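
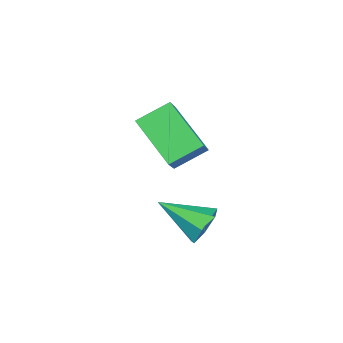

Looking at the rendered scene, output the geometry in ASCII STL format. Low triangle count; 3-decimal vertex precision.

solid 
facet normal -0.608 -0.606 0.514
outer loop
vertex -0.66 -3.667 2.536
vertex -1.579 -3.593 1.536
vertex -0.076 -4.778 1.917
endloop
endfacet
facet normal 0.675 -0.055 0.735
outer loop
vertex 1.219 -3.487 0.824
vertex -0.66 -3.667 2.536
vertex -0.076 -4.778 1.917
endloop
endfacet
facet normal -0.608 -0.606 0.513
outer loop
vertex -0.076 -4.778 1.917
vertex -1.579 -3.593 1.536
vertex -0.994 -4.704 0.917
endloop
endfacet
facet normal 0.418 -0.794 -0.442
outer loop
vertex -0.994 -4.704 0.917
vertex 1.219 -3.487 0.824
vertex -0.076 -4.778 1.917
endloop
endfacet
facet normal -0.418 0.794 0.443
outer loop
vertex -0.66 -3.667 2.536
vertex -0.284 -2.302 0.443
vertex -1.579 -3.593 1.536
endloop
endfacet
facet normal 0.675 -0.054 0.736
outer loop
vertex 0.634 -2.376 1.443
vertex -0.66 -3.667 2.536
vertex 1.219 -3.487 0.824
endloop
endfacet
facet normal -0.418 0.793 0.442
outer loop
vertex 0.634 -2.376 1.443
vertex -0.284 -2.302 0.443
vertex -0.66 -3.667 2.536
endloop
endfacet
facet normal -0.675 0.054 -0.736
outer loop
vertex -1.579 -3.593 1.536
vertex -0.284 -2.302 0.443
vertex -0.994 -4.704 0.917
endloop
endfacet
facet normal 0.418 -0.793 -0.443
outer loop
vertex 0.3 -3.413 -0.176
vertex 1.219 -3.487 0.824
vertex -0.994 -4.704 0.917
endloop
endfacet
facet normal -0.676 0.055 -0.735
outer loop
vertex -0.994 -4.704 0.917
vertex -0.284 -2.302 0.443
vertex 0.3 -3.413 -0.176
endloop
endfacet
facet normal 0.608 0.606 -0.513
outer loop
vertex 0.3 -3.413 -0.176
vertex 0.634 -2.376 1.443
vertex 1.219 -3.487 0.824
endloop
endfacet
facet normal 0.608 0.606 -0.513
outer loop
vertex -0.284 -2.302 0.443
vertex 0.634 -2.376 1.443
vertex 0.3 -3.413 -0.176
endloop
endfacet
facet normal 0.133 0.863 -0.488
outer loop
vertex 3.996 -2.306 -0.69
vertex 3.28 -2.053 -0.438
vertex 3.992 -1.964 -0.086
endloop
endfacet
facet normal 0.871 -0.426 0.247
outer loop
vertex 3.996 -2.306 -0.69
vertex 3.992 -1.964 -0.086
vertex 3.04 -3.607 0.438
endloop
endfacet
facet normal 0.133 0.863 -0.487
outer loop
vertex 3.992 -1.964 -0.086
vertex 3.28 -2.053 -0.438
vertex 3.452 -1.69 0.253
endloop
endfacet
facet normal 0.521 -0.030 0.853
outer loop
vertex 3.992 -1.964 -0.086
vertex 3.452 -1.69 0.253
vertex 3.04 -3.607 0.438
endloop
endfacet
facet normal 0.134 0.863 -0.487
outer loop
vertex 3.452 -1.69 0.253
vertex 3.28 -2.053 -0.438
vertex 2.782 -1.689 0.071
endloop
endfacet
facet normal -0.259 0.148 0.954
outer loop
vertex 3.452 -1.69 0.253
vertex 2.782 -1.689 0.071
vertex 3.04 -3.607 0.438
endloop
endfacet
facet normal 0.133 0.863 -0.487
outer loop
vertex 2.782 -1.689 0.071
vertex 3.28 -2.053 -0.438
vertex 2.487 -1.962 -0.494
endloop
endfacet
facet normal -0.881 -0.028 0.473
outer loop
vertex 2.782 -1.689 0.071
vertex 2.487 -1.962 -0.494
vertex 3.04 -3.607 0.438
endloop
endfacet
facet normal 0.133 0.863 -0.487
outer loop
vertex 2.487 -1.962 -0.494
vertex 3.28 -2.053 -0.438
vertex 2.789 -2.304 -1.018
endloop
endfacet
facet normal -0.876 -0.424 -0.228
outer loop
vertex 2.487 -1.962 -0.494
vertex 2.789 -2.304 -1.018
vertex 3.04 -3.607 0.438
endloop
endfacet
facet normal 0.134 0.863 -0.487
outer loop
vertex 2.789 -2.304 -1.018
vertex 3.28 -2.053 -0.438
vertex 3.46 -2.457 -1.105
endloop
endfacet
facet normal -0.250 -0.743 -0.621
outer loop
vertex 2.789 -2.304 -1.018
vertex 3.46 -2.457 -1.105
vertex 3.04 -3.607 0.438
endloop
endfacet
facet normal 0.134 0.863 -0.487
outer loop
vertex 3.46 -2.457 -1.105
vertex 3.28 -2.053 -0.438
vertex 3.996 -2.306 -0.69
endloop
endfacet
facet normal 0.527 -0.744 -0.411
outer loop
vertex 3.46 -2.457 -1.105
vertex 3.996 -2.306 -0.69
vertex 3.04 -3.607 0.438
endloop
endfacet

endsolid


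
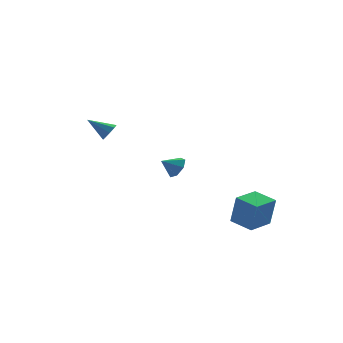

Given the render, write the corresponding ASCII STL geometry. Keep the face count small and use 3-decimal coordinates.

solid 
facet normal 0.830 -0.037 -0.556
outer loop
vertex 1.983 3.455 -0.126
vertex 1.586 3.65 -0.732
vertex 1.936 4.094 -0.239
endloop
endfacet
facet normal 0.015 0.175 0.984
outer loop
vertex 1.983 3.455 -0.126
vertex 1.936 4.094 -0.239
vertex 0.714 3.69 -0.148
endloop
endfacet
facet normal 0.831 -0.038 -0.556
outer loop
vertex 1.936 4.094 -0.239
vertex 1.586 3.65 -0.732
vertex 1.626 4.399 -0.723
endloop
endfacet
facet normal -0.207 0.763 0.613
outer loop
vertex 1.936 4.094 -0.239
vertex 1.626 4.399 -0.723
vertex 0.714 3.69 -0.148
endloop
endfacet
facet normal 0.831 -0.038 -0.555
outer loop
vertex 1.626 4.399 -0.723
vertex 1.586 3.65 -0.732
vertex 1.286 4.14 -1.214
endloop
endfacet
facet normal -0.611 0.791 0.006
outer loop
vertex 1.626 4.399 -0.723
vertex 1.286 4.14 -1.214
vertex 0.714 3.69 -0.148
endloop
endfacet
facet normal 0.830 -0.038 -0.556
outer loop
vertex 1.286 4.14 -1.214
vertex 1.586 3.65 -0.732
vertex 1.172 3.512 -1.341
endloop
endfacet
facet normal -0.894 0.239 -0.379
outer loop
vertex 1.286 4.14 -1.214
vertex 1.172 3.512 -1.341
vertex 0.714 3.69 -0.148
endloop
endfacet
facet normal 0.830 -0.037 -0.556
outer loop
vertex 1.172 3.512 -1.341
vertex 1.586 3.65 -0.732
vertex 1.37 2.988 -1.01
endloop
endfacet
facet normal -0.842 -0.477 -0.252
outer loop
vertex 1.172 3.512 -1.341
vertex 1.37 2.988 -1.01
vertex 0.714 3.69 -0.148
endloop
endfacet
facet normal 0.830 -0.038 -0.556
outer loop
vertex 1.37 2.988 -1.01
vertex 1.586 3.65 -0.732
vertex 1.731 2.963 -0.469
endloop
endfacet
facet normal -0.494 -0.819 0.292
outer loop
vertex 1.37 2.988 -1.01
vertex 1.731 2.963 -0.469
vertex 0.714 3.69 -0.148
endloop
endfacet
facet normal 0.830 -0.038 -0.556
outer loop
vertex 1.731 2.963 -0.469
vertex 1.586 3.65 -0.732
vertex 1.983 3.455 -0.126
endloop
endfacet
facet normal -0.113 -0.529 0.841
outer loop
vertex 1.731 2.963 -0.469
vertex 1.983 3.455 -0.126
vertex 0.714 3.69 -0.148
endloop
endfacet
facet normal -0.857 -0.513 0.043
outer loop
vertex 3.492 -3.418 -0.837
vertex 2.802 -2.246 -0.604
vertex 3.277 -3.204 -2.55
endloop
endfacet
facet normal 0.500 -0.850 -0.169
outer loop
vertex 4.598 -2.414 -2.616
vertex 3.492 -3.418 -0.837
vertex 3.277 -3.204 -2.55
endloop
endfacet
facet normal -0.858 -0.512 0.043
outer loop
vertex 3.277 -3.204 -2.55
vertex 2.802 -2.246 -0.604
vertex 2.588 -2.031 -2.317
endloop
endfacet
facet normal -0.123 0.123 -0.985
outer loop
vertex 2.588 -2.031 -2.317
vertex 4.598 -2.414 -2.616
vertex 3.277 -3.204 -2.55
endloop
endfacet
facet normal 0.123 -0.123 0.985
outer loop
vertex 3.492 -3.418 -0.837
vertex 4.123 -1.456 -0.67
vertex 2.802 -2.246 -0.604
endloop
endfacet
facet normal 0.499 -0.850 -0.169
outer loop
vertex 4.812 -2.629 -0.903
vertex 3.492 -3.418 -0.837
vertex 4.598 -2.414 -2.616
endloop
endfacet
facet normal 0.123 -0.123 0.985
outer loop
vertex 4.812 -2.629 -0.903
vertex 4.123 -1.456 -0.67
vertex 3.492 -3.418 -0.837
endloop
endfacet
facet normal -0.500 0.850 0.169
outer loop
vertex 2.802 -2.246 -0.604
vertex 4.123 -1.456 -0.67
vertex 2.588 -2.031 -2.317
endloop
endfacet
facet normal -0.123 0.123 -0.985
outer loop
vertex 3.908 -1.242 -2.383
vertex 4.598 -2.414 -2.616
vertex 2.588 -2.031 -2.317
endloop
endfacet
facet normal -0.499 0.850 0.169
outer loop
vertex 2.588 -2.031 -2.317
vertex 4.123 -1.456 -0.67
vertex 3.908 -1.242 -2.383
endloop
endfacet
facet normal 0.857 0.513 -0.043
outer loop
vertex 3.908 -1.242 -2.383
vertex 4.812 -2.629 -0.903
vertex 4.598 -2.414 -2.616
endloop
endfacet
facet normal 0.858 0.512 -0.044
outer loop
vertex 4.123 -1.456 -0.67
vertex 4.812 -2.629 -0.903
vertex 3.908 -1.242 -2.383
endloop
endfacet
facet normal 0.720 -0.407 -0.562
outer loop
vertex -2.408 1.664 3.532
vertex -2.782 1.262 3.344
vertex -2.623 1.79 3.165
endloop
endfacet
facet normal 0.209 0.956 0.206
outer loop
vertex -2.408 1.664 3.532
vertex -2.623 1.79 3.165
vertex -3.798 1.838 4.136
endloop
endfacet
facet normal 0.720 -0.407 -0.562
outer loop
vertex -2.623 1.79 3.165
vertex -2.782 1.262 3.344
vertex -2.931 1.607 2.903
endloop
endfacet
facet normal -0.247 0.906 -0.343
outer loop
vertex -2.623 1.79 3.165
vertex -2.931 1.607 2.903
vertex -3.798 1.838 4.136
endloop
endfacet
facet normal 0.720 -0.407 -0.562
outer loop
vertex -2.931 1.607 2.903
vertex -2.782 1.262 3.344
vertex -3.152 1.222 2.899
endloop
endfacet
facet normal -0.707 0.412 -0.575
outer loop
vertex -2.931 1.607 2.903
vertex -3.152 1.222 2.899
vertex -3.798 1.838 4.136
endloop
endfacet
facet normal 0.719 -0.409 -0.561
outer loop
vertex -3.152 1.222 2.899
vertex -2.782 1.262 3.344
vertex -3.156 0.861 3.157
endloop
endfacet
facet normal -0.904 -0.242 -0.352
outer loop
vertex -3.152 1.222 2.899
vertex -3.156 0.861 3.157
vertex -3.798 1.838 4.136
endloop
endfacet
facet normal 0.719 -0.409 -0.561
outer loop
vertex -3.156 0.861 3.157
vertex -2.782 1.262 3.344
vertex -2.942 0.734 3.524
endloop
endfacet
facet normal -0.722 -0.665 0.191
outer loop
vertex -3.156 0.861 3.157
vertex -2.942 0.734 3.524
vertex -3.798 1.838 4.136
endloop
endfacet
facet normal 0.720 -0.409 -0.561
outer loop
vertex -2.942 0.734 3.524
vertex -2.782 1.262 3.344
vertex -2.634 0.917 3.786
endloop
endfacet
facet normal -0.265 -0.616 0.742
outer loop
vertex -2.942 0.734 3.524
vertex -2.634 0.917 3.786
vertex -3.798 1.838 4.136
endloop
endfacet
facet normal 0.721 -0.408 -0.560
outer loop
vertex -2.634 0.917 3.786
vertex -2.782 1.262 3.344
vertex -2.413 1.302 3.79
endloop
endfacet
facet normal 0.196 -0.122 0.973
outer loop
vertex -2.634 0.917 3.786
vertex -2.413 1.302 3.79
vertex -3.798 1.838 4.136
endloop
endfacet
facet normal 0.721 -0.409 -0.560
outer loop
vertex -2.413 1.302 3.79
vertex -2.782 1.262 3.344
vertex -2.408 1.664 3.532
endloop
endfacet
facet normal 0.393 0.530 0.751
outer loop
vertex -2.413 1.302 3.79
vertex -2.408 1.664 3.532
vertex -3.798 1.838 4.136
endloop
endfacet

endsolid


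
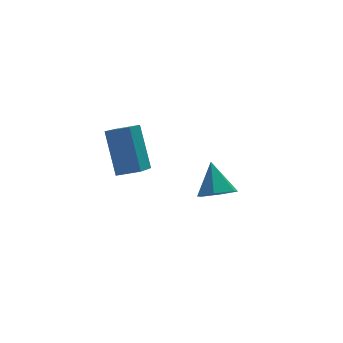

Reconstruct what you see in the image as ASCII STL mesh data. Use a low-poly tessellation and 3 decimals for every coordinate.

solid 
facet normal -0.087 -0.623 -0.778
outer loop
vertex 2.976 0.838 -2.456
vertex 2.611 0.356 -2.029
vertex 2.239 0.875 -2.403
endloop
endfacet
facet normal 0.032 0.972 -0.234
outer loop
vertex 2.976 0.838 -2.456
vertex 2.239 0.875 -2.403
vertex 2.729 1.204 -0.971
endloop
endfacet
facet normal -0.087 -0.623 -0.778
outer loop
vertex 2.239 0.875 -2.403
vertex 2.611 0.356 -2.029
vertex 1.874 0.393 -1.976
endloop
endfacet
facet normal -0.746 0.657 0.104
outer loop
vertex 2.239 0.875 -2.403
vertex 1.874 0.393 -1.976
vertex 2.729 1.204 -0.971
endloop
endfacet
facet normal -0.087 -0.623 -0.778
outer loop
vertex 1.874 0.393 -1.976
vertex 2.611 0.356 -2.029
vertex 2.246 -0.126 -1.602
endloop
endfacet
facet normal -0.741 -0.049 0.670
outer loop
vertex 1.874 0.393 -1.976
vertex 2.246 -0.126 -1.602
vertex 2.729 1.204 -0.971
endloop
endfacet
facet normal -0.085 -0.624 -0.777
outer loop
vertex 2.246 -0.126 -1.602
vertex 2.611 0.356 -2.029
vertex 2.984 -0.162 -1.654
endloop
endfacet
facet normal 0.042 -0.441 0.897
outer loop
vertex 2.246 -0.126 -1.602
vertex 2.984 -0.162 -1.654
vertex 2.729 1.204 -0.971
endloop
endfacet
facet normal -0.085 -0.624 -0.777
outer loop
vertex 2.984 -0.162 -1.654
vertex 2.611 0.356 -2.029
vertex 3.348 0.32 -2.081
endloop
endfacet
facet normal 0.821 -0.126 0.558
outer loop
vertex 2.984 -0.162 -1.654
vertex 3.348 0.32 -2.081
vertex 2.729 1.204 -0.971
endloop
endfacet
facet normal -0.085 -0.624 -0.777
outer loop
vertex 3.348 0.32 -2.081
vertex 2.611 0.356 -2.029
vertex 2.976 0.838 -2.456
endloop
endfacet
facet normal 0.815 0.580 -0.007
outer loop
vertex 3.348 0.32 -2.081
vertex 2.976 0.838 -2.456
vertex 2.729 1.204 -0.971
endloop
endfacet
facet normal -0.865 0.424 -0.269
outer loop
vertex -1.786 -0.646 2.802
vertex -0.957 0.54 2.008
vertex -1.804 -1.616 1.333
endloop
endfacet
facet normal -0.503 -0.719 0.481
outer loop
vertex -1.103 -1.96 1.552
vertex -1.786 -0.646 2.802
vertex -1.804 -1.616 1.333
endloop
endfacet
facet normal -0.864 0.424 -0.270
outer loop
vertex -1.804 -1.616 1.333
vertex -0.957 0.54 2.008
vertex -0.975 -0.431 0.54
endloop
endfacet
facet normal -0.010 -0.551 -0.834
outer loop
vertex -0.975 -0.431 0.54
vertex -1.103 -1.96 1.552
vertex -1.804 -1.616 1.333
endloop
endfacet
facet normal 0.010 0.551 0.834
outer loop
vertex -1.786 -0.646 2.802
vertex -0.256 0.196 2.227
vertex -0.957 0.54 2.008
endloop
endfacet
facet normal -0.501 -0.719 0.482
outer loop
vertex -1.085 -0.989 3.02
vertex -1.786 -0.646 2.802
vertex -1.103 -1.96 1.552
endloop
endfacet
facet normal 0.010 0.551 0.834
outer loop
vertex -1.085 -0.989 3.02
vertex -0.256 0.196 2.227
vertex -1.786 -0.646 2.802
endloop
endfacet
facet normal 0.503 0.718 -0.481
outer loop
vertex -0.957 0.54 2.008
vertex -0.256 0.196 2.227
vertex -0.975 -0.431 0.54
endloop
endfacet
facet normal -0.010 -0.551 -0.834
outer loop
vertex -0.274 -0.774 0.758
vertex -1.103 -1.96 1.552
vertex -0.975 -0.431 0.54
endloop
endfacet
facet normal 0.501 0.719 -0.481
outer loop
vertex -0.975 -0.431 0.54
vertex -0.256 0.196 2.227
vertex -0.274 -0.774 0.758
endloop
endfacet
facet normal 0.865 -0.424 0.270
outer loop
vertex -0.274 -0.774 0.758
vertex -1.085 -0.989 3.02
vertex -1.103 -1.96 1.552
endloop
endfacet
facet normal 0.864 -0.424 0.270
outer loop
vertex -0.256 0.196 2.227
vertex -1.085 -0.989 3.02
vertex -0.274 -0.774 0.758
endloop
endfacet

endsolid


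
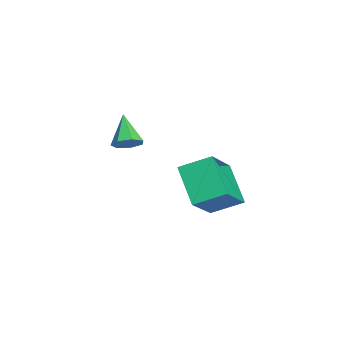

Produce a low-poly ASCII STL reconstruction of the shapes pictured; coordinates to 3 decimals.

solid 
facet normal -0.696 -0.293 0.656
outer loop
vertex 1.944 2.284 -1.877
vertex 0.416 2.968 -3.193
vertex 1.901 0.987 -2.501
endloop
endfacet
facet normal 0.718 -0.321 0.618
outer loop
vertex 3.244 1.552 -3.767
vertex 1.944 2.284 -1.877
vertex 1.901 0.987 -2.501
endloop
endfacet
facet normal -0.696 -0.293 0.655
outer loop
vertex 1.901 0.987 -2.501
vertex 0.416 2.968 -3.193
vertex 0.373 1.672 -3.818
endloop
endfacet
facet normal -0.030 -0.901 -0.434
outer loop
vertex 0.373 1.672 -3.818
vertex 3.244 1.552 -3.767
vertex 1.901 0.987 -2.501
endloop
endfacet
facet normal 0.030 0.901 0.434
outer loop
vertex 1.944 2.284 -1.877
vertex 1.759 3.533 -4.459
vertex 0.416 2.968 -3.193
endloop
endfacet
facet normal 0.717 -0.322 0.618
outer loop
vertex 3.287 2.848 -3.142
vertex 1.944 2.284 -1.877
vertex 3.244 1.552 -3.767
endloop
endfacet
facet normal 0.030 0.901 0.434
outer loop
vertex 3.287 2.848 -3.142
vertex 1.759 3.533 -4.459
vertex 1.944 2.284 -1.877
endloop
endfacet
facet normal -0.718 0.322 -0.618
outer loop
vertex 0.416 2.968 -3.193
vertex 1.759 3.533 -4.459
vertex 0.373 1.672 -3.818
endloop
endfacet
facet normal -0.030 -0.901 -0.433
outer loop
vertex 1.716 2.236 -5.083
vertex 3.244 1.552 -3.767
vertex 0.373 1.672 -3.818
endloop
endfacet
facet normal -0.717 0.321 -0.618
outer loop
vertex 0.373 1.672 -3.818
vertex 1.759 3.533 -4.459
vertex 1.716 2.236 -5.083
endloop
endfacet
facet normal 0.696 0.293 -0.656
outer loop
vertex 1.716 2.236 -5.083
vertex 3.287 2.848 -3.142
vertex 3.244 1.552 -3.767
endloop
endfacet
facet normal 0.696 0.292 -0.656
outer loop
vertex 1.759 3.533 -4.459
vertex 3.287 2.848 -3.142
vertex 1.716 2.236 -5.083
endloop
endfacet
facet normal 0.700 0.139 -0.701
outer loop
vertex -1.651 -1.444 -2.971
vertex -2.084 -1.059 -3.327
vertex -1.642 -0.867 -2.848
endloop
endfacet
facet normal 0.415 -0.196 0.888
outer loop
vertex -1.651 -1.444 -2.971
vertex -1.642 -0.867 -2.848
vertex -3.196 -1.281 -2.213
endloop
endfacet
facet normal 0.699 0.140 -0.701
outer loop
vertex -1.642 -0.867 -2.848
vertex -2.084 -1.059 -3.327
vertex -1.966 -0.435 -3.085
endloop
endfacet
facet normal 0.175 0.571 0.802
outer loop
vertex -1.642 -0.867 -2.848
vertex -1.966 -0.435 -3.085
vertex -3.196 -1.281 -2.213
endloop
endfacet
facet normal 0.700 0.139 -0.701
outer loop
vertex -1.966 -0.435 -3.085
vertex -2.084 -1.059 -3.327
vertex -2.379 -0.473 -3.505
endloop
endfacet
facet normal -0.386 0.872 0.301
outer loop
vertex -1.966 -0.435 -3.085
vertex -2.379 -0.473 -3.505
vertex -3.196 -1.281 -2.213
endloop
endfacet
facet normal 0.700 0.139 -0.701
outer loop
vertex -2.379 -0.473 -3.505
vertex -2.084 -1.059 -3.327
vertex -2.57 -0.952 -3.791
endloop
endfacet
facet normal -0.846 0.478 -0.236
outer loop
vertex -2.379 -0.473 -3.505
vertex -2.57 -0.952 -3.791
vertex -3.196 -1.281 -2.213
endloop
endfacet
facet normal 0.700 0.140 -0.701
outer loop
vertex -2.57 -0.952 -3.791
vertex -2.084 -1.059 -3.327
vertex -2.395 -1.512 -3.728
endloop
endfacet
facet normal -0.858 -0.314 -0.406
outer loop
vertex -2.57 -0.952 -3.791
vertex -2.395 -1.512 -3.728
vertex -3.196 -1.281 -2.213
endloop
endfacet
facet normal 0.700 0.140 -0.700
outer loop
vertex -2.395 -1.512 -3.728
vertex -2.084 -1.059 -3.327
vertex -1.986 -1.731 -3.363
endloop
endfacet
facet normal -0.414 -0.907 -0.080
outer loop
vertex -2.395 -1.512 -3.728
vertex -1.986 -1.731 -3.363
vertex -3.196 -1.281 -2.213
endloop
endfacet
facet normal 0.700 0.140 -0.700
outer loop
vertex -1.986 -1.731 -3.363
vertex -2.084 -1.059 -3.327
vertex -1.651 -1.444 -2.971
endloop
endfacet
facet normal 0.153 -0.855 0.495
outer loop
vertex -1.986 -1.731 -3.363
vertex -1.651 -1.444 -2.971
vertex -3.196 -1.281 -2.213
endloop
endfacet

endsolid


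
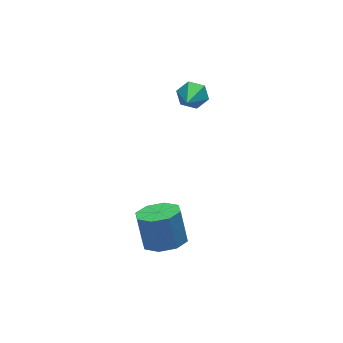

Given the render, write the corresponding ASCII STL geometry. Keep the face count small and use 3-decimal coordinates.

solid 
facet normal 0.444 0.777 -0.445
outer loop
vertex 2.24 1.633 -0.187
vertex 1.69 1.665 -0.68
vertex 1.645 2.051 -0.051
endloop
endfacet
facet normal 0.231 0.012 0.973
outer loop
vertex 2.24 1.633 -0.187
vertex 1.645 2.051 -0.051
vertex 0.85 0.195 0.16
endloop
endfacet
facet normal 0.444 0.778 -0.445
outer loop
vertex 1.645 2.051 -0.051
vertex 1.69 1.665 -0.68
vertex 1.094 2.083 -0.544
endloop
endfacet
facet normal -0.615 0.344 0.710
outer loop
vertex 1.645 2.051 -0.051
vertex 1.094 2.083 -0.544
vertex 0.85 0.195 0.16
endloop
endfacet
facet normal 0.444 0.778 -0.445
outer loop
vertex 1.094 2.083 -0.544
vertex 1.69 1.665 -0.68
vertex 1.139 1.697 -1.174
endloop
endfacet
facet normal -0.989 0.083 -0.121
outer loop
vertex 1.094 2.083 -0.544
vertex 1.139 1.697 -1.174
vertex 0.85 0.195 0.16
endloop
endfacet
facet normal 0.444 0.777 -0.445
outer loop
vertex 1.139 1.697 -1.174
vertex 1.69 1.665 -0.68
vertex 1.734 1.279 -1.31
endloop
endfacet
facet normal -0.516 -0.511 -0.687
outer loop
vertex 1.139 1.697 -1.174
vertex 1.734 1.279 -1.31
vertex 0.85 0.195 0.16
endloop
endfacet
facet normal 0.444 0.778 -0.445
outer loop
vertex 1.734 1.279 -1.31
vertex 1.69 1.665 -0.68
vertex 2.285 1.247 -0.817
endloop
endfacet
facet normal 0.330 -0.844 -0.424
outer loop
vertex 1.734 1.279 -1.31
vertex 2.285 1.247 -0.817
vertex 0.85 0.195 0.16
endloop
endfacet
facet normal 0.444 0.778 -0.445
outer loop
vertex 2.285 1.247 -0.817
vertex 1.69 1.665 -0.68
vertex 2.24 1.633 -0.187
endloop
endfacet
facet normal 0.704 -0.582 0.407
outer loop
vertex 2.285 1.247 -0.817
vertex 2.24 1.633 -0.187
vertex 0.85 0.195 0.16
endloop
endfacet
facet normal 0.062 -0.331 -0.942
outer loop
vertex -0.96 -4.579 -4.487
vertex -1.759 -4.061 -4.722
vertex -0.795 -3.885 -4.72
endloop
endfacet
facet normal 0.974 -0.188 0.131
outer loop
vertex -0.96 -4.579 -4.487
vertex -0.795 -3.885 -4.72
vertex -1.063 -4.036 -2.943
endloop
endfacet
facet normal 0.973 -0.189 0.131
outer loop
vertex -1.063 -4.036 -2.943
vertex -0.795 -3.885 -4.72
vertex -0.897 -3.343 -3.176
endloop
endfacet
facet normal -0.062 0.331 0.941
outer loop
vertex -1.063 -4.036 -2.943
vertex -0.897 -3.343 -3.176
vertex -1.861 -3.519 -3.178
endloop
endfacet
facet normal 0.062 -0.331 -0.941
outer loop
vertex -0.795 -3.885 -4.72
vertex -1.759 -4.061 -4.722
vertex -1.194 -3.295 -4.954
endloop
endfacet
facet normal 0.844 0.521 -0.127
outer loop
vertex -0.795 -3.885 -4.72
vertex -1.194 -3.295 -4.954
vertex -0.897 -3.343 -3.176
endloop
endfacet
facet normal 0.845 0.520 -0.127
outer loop
vertex -0.897 -3.343 -3.176
vertex -1.194 -3.295 -4.954
vertex -1.296 -2.752 -3.41
endloop
endfacet
facet normal -0.062 0.331 0.942
outer loop
vertex -0.897 -3.343 -3.176
vertex -1.296 -2.752 -3.41
vertex -1.861 -3.519 -3.178
endloop
endfacet
facet normal 0.062 -0.331 -0.942
outer loop
vertex -1.194 -3.295 -4.954
vertex -1.759 -4.061 -4.722
vertex -1.924 -3.153 -5.052
endloop
endfacet
facet normal 0.221 0.924 -0.310
outer loop
vertex -1.194 -3.295 -4.954
vertex -1.924 -3.153 -5.052
vertex -1.296 -2.752 -3.41
endloop
endfacet
facet normal 0.220 0.925 -0.310
outer loop
vertex -1.296 -2.752 -3.41
vertex -1.924 -3.153 -5.052
vertex -2.026 -2.611 -3.508
endloop
endfacet
facet normal -0.063 0.331 0.942
outer loop
vertex -1.296 -2.752 -3.41
vertex -2.026 -2.611 -3.508
vertex -1.861 -3.519 -3.178
endloop
endfacet
facet normal 0.063 -0.331 -0.942
outer loop
vertex -1.924 -3.153 -5.052
vertex -1.759 -4.061 -4.722
vertex -2.557 -3.544 -4.957
endloop
endfacet
facet normal -0.533 0.787 -0.311
outer loop
vertex -1.924 -3.153 -5.052
vertex -2.557 -3.544 -4.957
vertex -2.026 -2.611 -3.508
endloop
endfacet
facet normal -0.531 0.788 -0.312
outer loop
vertex -2.026 -2.611 -3.508
vertex -2.557 -3.544 -4.957
vertex -2.66 -3.001 -3.413
endloop
endfacet
facet normal -0.062 0.331 0.942
outer loop
vertex -2.026 -2.611 -3.508
vertex -2.66 -3.001 -3.413
vertex -1.861 -3.519 -3.178
endloop
endfacet
facet normal 0.062 -0.331 -0.941
outer loop
vertex -2.557 -3.544 -4.957
vertex -1.759 -4.061 -4.722
vertex -2.723 -4.237 -4.724
endloop
endfacet
facet normal -0.973 0.189 -0.131
outer loop
vertex -2.557 -3.544 -4.957
vertex -2.723 -4.237 -4.724
vertex -2.66 -3.001 -3.413
endloop
endfacet
facet normal -0.974 0.188 -0.130
outer loop
vertex -2.66 -3.001 -3.413
vertex -2.723 -4.237 -4.724
vertex -2.825 -3.695 -3.18
endloop
endfacet
facet normal -0.062 0.331 0.942
outer loop
vertex -2.66 -3.001 -3.413
vertex -2.825 -3.695 -3.18
vertex -1.861 -3.519 -3.178
endloop
endfacet
facet normal 0.062 -0.331 -0.942
outer loop
vertex -2.723 -4.237 -4.724
vertex -1.759 -4.061 -4.722
vertex -2.324 -4.828 -4.49
endloop
endfacet
facet normal -0.845 -0.520 0.127
outer loop
vertex -2.723 -4.237 -4.724
vertex -2.324 -4.828 -4.49
vertex -2.825 -3.695 -3.18
endloop
endfacet
facet normal -0.844 -0.521 0.127
outer loop
vertex -2.825 -3.695 -3.18
vertex -2.324 -4.828 -4.49
vertex -2.426 -4.285 -2.946
endloop
endfacet
facet normal -0.062 0.331 0.941
outer loop
vertex -2.825 -3.695 -3.18
vertex -2.426 -4.285 -2.946
vertex -1.861 -3.519 -3.178
endloop
endfacet
facet normal 0.063 -0.331 -0.942
outer loop
vertex -2.324 -4.828 -4.49
vertex -1.759 -4.061 -4.722
vertex -1.594 -4.969 -4.392
endloop
endfacet
facet normal -0.220 -0.925 0.311
outer loop
vertex -2.324 -4.828 -4.49
vertex -1.594 -4.969 -4.392
vertex -2.426 -4.285 -2.946
endloop
endfacet
facet normal -0.221 -0.925 0.310
outer loop
vertex -2.426 -4.285 -2.946
vertex -1.594 -4.969 -4.392
vertex -1.696 -4.427 -2.848
endloop
endfacet
facet normal -0.062 0.331 0.942
outer loop
vertex -2.426 -4.285 -2.946
vertex -1.696 -4.427 -2.848
vertex -1.861 -3.519 -3.178
endloop
endfacet
facet normal 0.062 -0.331 -0.942
outer loop
vertex -1.594 -4.969 -4.392
vertex -1.759 -4.061 -4.722
vertex -0.96 -4.579 -4.487
endloop
endfacet
facet normal 0.531 -0.788 0.312
outer loop
vertex -1.594 -4.969 -4.392
vertex -0.96 -4.579 -4.487
vertex -1.696 -4.427 -2.848
endloop
endfacet
facet normal 0.533 -0.787 0.312
outer loop
vertex -1.696 -4.427 -2.848
vertex -0.96 -4.579 -4.487
vertex -1.063 -4.036 -2.943
endloop
endfacet
facet normal -0.063 0.331 0.942
outer loop
vertex -1.696 -4.427 -2.848
vertex -1.063 -4.036 -2.943
vertex -1.861 -3.519 -3.178
endloop
endfacet

endsolid


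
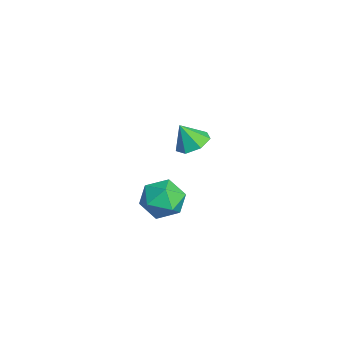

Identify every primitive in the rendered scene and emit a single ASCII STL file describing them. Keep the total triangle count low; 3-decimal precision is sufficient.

solid 
facet normal 0.126 0.456 -0.881
outer loop
vertex -1.105 2.162 -3.089
vertex -1.885 2.001 -3.284
vertex -1.579 2.658 -2.9
endloop
endfacet
facet normal 0.558 0.229 0.797
outer loop
vertex -1.105 2.162 -3.089
vertex -1.579 2.658 -2.9
vertex -2.035 1.459 -2.236
endloop
endfacet
facet normal 0.127 0.456 -0.881
outer loop
vertex -1.579 2.658 -2.9
vertex -1.885 2.001 -3.284
vertex -2.284 2.659 -3.001
endloop
endfacet
facet normal -0.121 0.516 0.848
outer loop
vertex -1.579 2.658 -2.9
vertex -2.284 2.659 -3.001
vertex -2.035 1.459 -2.236
endloop
endfacet
facet normal 0.127 0.456 -0.881
outer loop
vertex -2.284 2.659 -3.001
vertex -1.885 2.001 -3.284
vertex -2.687 2.165 -3.315
endloop
endfacet
facet normal -0.758 0.231 0.610
outer loop
vertex -2.284 2.659 -3.001
vertex -2.687 2.165 -3.315
vertex -2.035 1.459 -2.236
endloop
endfacet
facet normal 0.127 0.456 -0.881
outer loop
vertex -2.687 2.165 -3.315
vertex -1.885 2.001 -3.284
vertex -2.487 1.547 -3.606
endloop
endfacet
facet normal -0.875 -0.407 0.263
outer loop
vertex -2.687 2.165 -3.315
vertex -2.487 1.547 -3.606
vertex -2.035 1.459 -2.236
endloop
endfacet
facet normal 0.128 0.456 -0.881
outer loop
vertex -2.487 1.547 -3.606
vertex -1.885 2.001 -3.284
vertex -1.833 1.271 -3.654
endloop
endfacet
facet normal -0.384 -0.921 0.067
outer loop
vertex -2.487 1.547 -3.606
vertex -1.833 1.271 -3.654
vertex -2.035 1.459 -2.236
endloop
endfacet
facet normal 0.126 0.456 -0.881
outer loop
vertex -1.833 1.271 -3.654
vertex -1.885 2.001 -3.284
vertex -1.217 1.545 -3.424
endloop
endfacet
facet normal 0.346 -0.922 0.172
outer loop
vertex -1.833 1.271 -3.654
vertex -1.217 1.545 -3.424
vertex -2.035 1.459 -2.236
endloop
endfacet
facet normal 0.126 0.456 -0.881
outer loop
vertex -1.217 1.545 -3.424
vertex -1.885 2.001 -3.284
vertex -1.105 2.162 -3.089
endloop
endfacet
facet normal 0.765 -0.409 0.497
outer loop
vertex -1.217 1.545 -3.424
vertex -1.105 2.162 -3.089
vertex -2.035 1.459 -2.236
endloop
endfacet
facet normal -0.907 0.376 0.193
outer loop
vertex 2.421 0.518 -3.034
vertex 2.084 -0.4 -2.83
vertex 2.472 0.163 -2.102
endloop
endfacet
facet normal -0.397 0.850 0.346
outer loop
vertex 2.421 0.518 -3.034
vertex 2.472 0.163 -2.102
vertex 3.239 0.676 -2.484
endloop
endfacet
facet normal -0.019 0.968 -0.250
outer loop
vertex 2.421 0.518 -3.034
vertex 3.239 0.676 -2.484
vertex 3.326 0.429 -3.448
endloop
endfacet
facet normal -0.297 0.565 -0.770
outer loop
vertex 2.421 0.518 -3.034
vertex 3.326 0.429 -3.448
vertex 2.612 -0.236 -3.661
endloop
endfacet
facet normal -0.844 0.200 -0.497
outer loop
vertex 2.421 0.518 -3.034
vertex 2.612 -0.236 -3.661
vertex 2.084 -0.4 -2.83
endloop
endfacet
facet normal 0.039 0.559 0.828
outer loop
vertex 3.239 0.676 -2.484
vertex 2.472 0.163 -2.102
vertex 3.408 -0.144 -1.939
endloop
endfacet
facet normal -0.786 -0.209 0.581
outer loop
vertex 2.472 0.163 -2.102
vertex 2.084 -0.4 -2.83
vertex 2.694 -0.809 -2.152
endloop
endfacet
facet normal -0.685 -0.496 -0.533
outer loop
vertex 2.084 -0.4 -2.83
vertex 2.612 -0.236 -3.661
vertex 2.781 -1.056 -3.116
endloop
endfacet
facet normal 0.201 0.096 -0.975
outer loop
vertex 2.612 -0.236 -3.661
vertex 3.326 0.429 -3.448
vertex 3.548 -0.543 -3.498
endloop
endfacet
facet normal 0.650 0.748 -0.133
outer loop
vertex 3.326 0.429 -3.448
vertex 3.239 0.676 -2.484
vertex 3.936 0.02 -2.77
endloop
endfacet
facet normal 0.297 -0.565 0.770
outer loop
vertex 3.599 -0.898 -2.566
vertex 3.408 -0.144 -1.939
vertex 2.694 -0.809 -2.152
endloop
endfacet
facet normal 0.019 -0.968 0.250
outer loop
vertex 3.599 -0.898 -2.566
vertex 2.694 -0.809 -2.152
vertex 2.781 -1.056 -3.116
endloop
endfacet
facet normal 0.397 -0.850 -0.346
outer loop
vertex 3.599 -0.898 -2.566
vertex 2.781 -1.056 -3.116
vertex 3.548 -0.543 -3.498
endloop
endfacet
facet normal 0.907 -0.376 -0.193
outer loop
vertex 3.599 -0.898 -2.566
vertex 3.548 -0.543 -3.498
vertex 3.936 0.02 -2.77
endloop
endfacet
facet normal 0.844 -0.200 0.497
outer loop
vertex 3.599 -0.898 -2.566
vertex 3.936 0.02 -2.77
vertex 3.408 -0.144 -1.939
endloop
endfacet
facet normal -0.201 -0.096 0.975
outer loop
vertex 2.694 -0.809 -2.152
vertex 3.408 -0.144 -1.939
vertex 2.472 0.163 -2.102
endloop
endfacet
facet normal -0.650 -0.748 0.133
outer loop
vertex 2.781 -1.056 -3.116
vertex 2.694 -0.809 -2.152
vertex 2.084 -0.4 -2.83
endloop
endfacet
facet normal -0.039 -0.559 -0.828
outer loop
vertex 3.548 -0.543 -3.498
vertex 2.781 -1.056 -3.116
vertex 2.612 -0.236 -3.661
endloop
endfacet
facet normal 0.786 0.209 -0.581
outer loop
vertex 3.936 0.02 -2.77
vertex 3.548 -0.543 -3.498
vertex 3.326 0.429 -3.448
endloop
endfacet
facet normal 0.685 0.496 0.533
outer loop
vertex 3.408 -0.144 -1.939
vertex 3.936 0.02 -2.77
vertex 3.239 0.676 -2.484
endloop
endfacet

endsolid


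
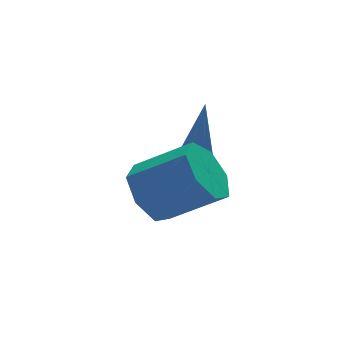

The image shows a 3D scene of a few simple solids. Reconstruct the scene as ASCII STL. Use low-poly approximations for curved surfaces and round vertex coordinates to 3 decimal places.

solid 
facet normal -0.734 0.404 -0.545
outer loop
vertex -3.797 -2.659 -1.717
vertex -4.277 -2.345 -0.838
vertex -3.566 -1.831 -1.414
endloop
endfacet
facet normal 0.630 0.106 -0.770
outer loop
vertex -3.797 -2.659 -1.717
vertex -3.566 -1.831 -1.414
vertex -2.402 -3.428 -0.682
endloop
endfacet
facet normal 0.630 0.107 -0.769
outer loop
vertex -2.402 -3.428 -0.682
vertex -3.566 -1.831 -1.414
vertex -2.171 -2.6 -0.378
endloop
endfacet
facet normal 0.734 -0.405 0.545
outer loop
vertex -2.402 -3.428 -0.682
vertex -2.171 -2.6 -0.378
vertex -2.883 -3.115 0.198
endloop
endfacet
facet normal -0.734 0.404 -0.545
outer loop
vertex -3.566 -1.831 -1.414
vertex -4.277 -2.345 -0.838
vertex -3.871 -1.391 -0.677
endloop
endfacet
facet normal 0.591 0.777 -0.219
outer loop
vertex -3.566 -1.831 -1.414
vertex -3.871 -1.391 -0.677
vertex -2.171 -2.6 -0.378
endloop
endfacet
facet normal 0.591 0.777 -0.219
outer loop
vertex -2.171 -2.6 -0.378
vertex -3.871 -1.391 -0.677
vertex -2.476 -2.16 0.359
endloop
endfacet
facet normal 0.734 -0.405 0.545
outer loop
vertex -2.171 -2.6 -0.378
vertex -2.476 -2.16 0.359
vertex -2.883 -3.115 0.198
endloop
endfacet
facet normal -0.734 0.404 -0.546
outer loop
vertex -3.871 -1.391 -0.677
vertex -4.277 -2.345 -0.838
vertex -4.482 -1.669 -0.061
endloop
endfacet
facet normal 0.107 0.862 0.495
outer loop
vertex -3.871 -1.391 -0.677
vertex -4.482 -1.669 -0.061
vertex -2.476 -2.16 0.359
endloop
endfacet
facet normal 0.107 0.862 0.496
outer loop
vertex -2.476 -2.16 0.359
vertex -4.482 -1.669 -0.061
vertex -3.087 -2.439 0.975
endloop
endfacet
facet normal 0.734 -0.405 0.545
outer loop
vertex -2.476 -2.16 0.359
vertex -3.087 -2.439 0.975
vertex -2.883 -3.115 0.198
endloop
endfacet
facet normal -0.734 0.404 -0.545
outer loop
vertex -4.482 -1.669 -0.061
vertex -4.277 -2.345 -0.838
vertex -4.939 -2.457 -0.03
endloop
endfacet
facet normal -0.457 0.298 0.838
outer loop
vertex -4.482 -1.669 -0.061
vertex -4.939 -2.457 -0.03
vertex -3.087 -2.439 0.975
endloop
endfacet
facet normal -0.457 0.299 0.838
outer loop
vertex -3.087 -2.439 0.975
vertex -4.939 -2.457 -0.03
vertex -3.544 -3.226 1.006
endloop
endfacet
facet normal 0.734 -0.405 0.545
outer loop
vertex -3.087 -2.439 0.975
vertex -3.544 -3.226 1.006
vertex -2.883 -3.115 0.198
endloop
endfacet
facet normal -0.734 0.405 -0.545
outer loop
vertex -4.939 -2.457 -0.03
vertex -4.277 -2.345 -0.838
vertex -4.898 -3.16 -0.608
endloop
endfacet
facet normal -0.677 -0.490 0.548
outer loop
vertex -4.939 -2.457 -0.03
vertex -4.898 -3.16 -0.608
vertex -3.544 -3.226 1.006
endloop
endfacet
facet normal -0.678 -0.490 0.548
outer loop
vertex -3.544 -3.226 1.006
vertex -4.898 -3.16 -0.608
vertex -3.503 -3.93 0.428
endloop
endfacet
facet normal 0.734 -0.405 0.545
outer loop
vertex -3.544 -3.226 1.006
vertex -3.503 -3.93 0.428
vertex -2.883 -3.115 0.198
endloop
endfacet
facet normal -0.734 0.405 -0.546
outer loop
vertex -4.898 -3.16 -0.608
vertex -4.277 -2.345 -0.838
vertex -4.39 -3.25 -1.358
endloop
endfacet
facet normal -0.388 -0.909 -0.154
outer loop
vertex -4.898 -3.16 -0.608
vertex -4.39 -3.25 -1.358
vertex -3.503 -3.93 0.428
endloop
endfacet
facet normal -0.388 -0.909 -0.153
outer loop
vertex -3.503 -3.93 0.428
vertex -4.39 -3.25 -1.358
vertex -2.995 -4.02 -0.323
endloop
endfacet
facet normal 0.734 -0.405 0.545
outer loop
vertex -3.503 -3.93 0.428
vertex -2.995 -4.02 -0.323
vertex -2.883 -3.115 0.198
endloop
endfacet
facet normal -0.734 0.405 -0.545
outer loop
vertex -4.39 -3.25 -1.358
vertex -4.277 -2.345 -0.838
vertex -3.797 -2.659 -1.717
endloop
endfacet
facet normal 0.194 -0.644 -0.740
outer loop
vertex -4.39 -3.25 -1.358
vertex -3.797 -2.659 -1.717
vertex -2.995 -4.02 -0.323
endloop
endfacet
facet normal 0.194 -0.644 -0.740
outer loop
vertex -2.995 -4.02 -0.323
vertex -3.797 -2.659 -1.717
vertex -2.402 -3.428 -0.682
endloop
endfacet
facet normal 0.734 -0.405 0.545
outer loop
vertex -2.995 -4.02 -0.323
vertex -2.402 -3.428 -0.682
vertex -2.883 -3.115 0.198
endloop
endfacet
facet normal -0.102 0.083 -0.991
outer loop
vertex -1.72 -0.179 -1.044
vertex -2.18 0.007 -0.981
vertex -1.785 0.314 -0.996
endloop
endfacet
facet normal 0.987 0.120 0.108
outer loop
vertex -1.72 -0.179 -1.044
vertex -1.785 0.314 -0.996
vertex -1.96 -0.167 1.141
endloop
endfacet
facet normal -0.102 0.083 -0.991
outer loop
vertex -1.785 0.314 -0.996
vertex -2.18 0.007 -0.981
vertex -2.245 0.501 -0.933
endloop
endfacet
facet normal 0.393 0.889 0.232
outer loop
vertex -1.785 0.314 -0.996
vertex -2.245 0.501 -0.933
vertex -1.96 -0.167 1.141
endloop
endfacet
facet normal -0.102 0.083 -0.991
outer loop
vertex -2.245 0.501 -0.933
vertex -2.18 0.007 -0.981
vertex -2.639 0.193 -0.918
endloop
endfacet
facet normal -0.576 0.752 0.321
outer loop
vertex -2.245 0.501 -0.933
vertex -2.639 0.193 -0.918
vertex -1.96 -0.167 1.141
endloop
endfacet
facet normal -0.103 0.081 -0.991
outer loop
vertex -2.639 0.193 -0.918
vertex -2.18 0.007 -0.981
vertex -2.574 -0.3 -0.965
endloop
endfacet
facet normal -0.946 -0.152 0.285
outer loop
vertex -2.639 0.193 -0.918
vertex -2.574 -0.3 -0.965
vertex -1.96 -0.167 1.141
endloop
endfacet
facet normal -0.103 0.081 -0.991
outer loop
vertex -2.574 -0.3 -0.965
vertex -2.18 0.007 -0.981
vertex -2.114 -0.486 -1.028
endloop
endfacet
facet normal -0.351 -0.922 0.161
outer loop
vertex -2.574 -0.3 -0.965
vertex -2.114 -0.486 -1.028
vertex -1.96 -0.167 1.141
endloop
endfacet
facet normal -0.103 0.081 -0.991
outer loop
vertex -2.114 -0.486 -1.028
vertex -2.18 0.007 -0.981
vertex -1.72 -0.179 -1.044
endloop
endfacet
facet normal 0.615 -0.785 0.072
outer loop
vertex -2.114 -0.486 -1.028
vertex -1.72 -0.179 -1.044
vertex -1.96 -0.167 1.141
endloop
endfacet

endsolid


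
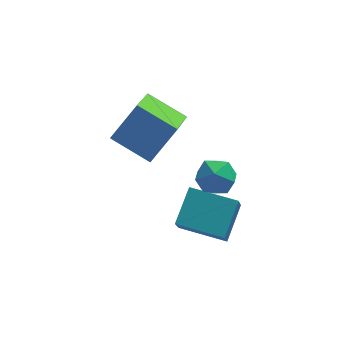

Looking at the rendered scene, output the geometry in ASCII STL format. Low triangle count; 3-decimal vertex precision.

solid 
facet normal -0.782 0.473 0.406
outer loop
vertex -3.552 1.607 1.974
vertex -2.503 2.12 3.396
vertex -3.04 3.302 0.983
endloop
endfacet
facet normal -0.570 -0.279 -0.772
outer loop
vertex -1.617 2.44 0.244
vertex -3.552 1.607 1.974
vertex -3.04 3.302 0.983
endloop
endfacet
facet normal -0.781 0.474 0.406
outer loop
vertex -3.04 3.302 0.983
vertex -2.503 2.12 3.396
vertex -1.99 3.816 2.404
endloop
endfacet
facet normal 0.252 0.835 -0.489
outer loop
vertex -1.99 3.816 2.404
vertex -1.617 2.44 0.244
vertex -3.04 3.302 0.983
endloop
endfacet
facet normal -0.253 -0.836 0.488
outer loop
vertex -3.552 1.607 1.974
vertex -1.08 1.258 2.657
vertex -2.503 2.12 3.396
endloop
endfacet
facet normal -0.570 -0.279 -0.772
outer loop
vertex -2.13 0.744 1.236
vertex -3.552 1.607 1.974
vertex -1.617 2.44 0.244
endloop
endfacet
facet normal -0.253 -0.835 0.489
outer loop
vertex -2.13 0.744 1.236
vertex -1.08 1.258 2.657
vertex -3.552 1.607 1.974
endloop
endfacet
facet normal 0.570 0.279 0.772
outer loop
vertex -2.503 2.12 3.396
vertex -1.08 1.258 2.657
vertex -1.99 3.816 2.404
endloop
endfacet
facet normal 0.253 0.835 -0.488
outer loop
vertex -0.568 2.953 1.666
vertex -1.617 2.44 0.244
vertex -1.99 3.816 2.404
endloop
endfacet
facet normal 0.570 0.279 0.772
outer loop
vertex -1.99 3.816 2.404
vertex -1.08 1.258 2.657
vertex -0.568 2.953 1.666
endloop
endfacet
facet normal 0.782 -0.474 -0.406
outer loop
vertex -0.568 2.953 1.666
vertex -2.13 0.744 1.236
vertex -1.617 2.44 0.244
endloop
endfacet
facet normal 0.782 -0.474 -0.406
outer loop
vertex -1.08 1.258 2.657
vertex -2.13 0.744 1.236
vertex -0.568 2.953 1.666
endloop
endfacet
facet normal -0.894 0.327 0.308
outer loop
vertex -0.323 1.217 -0.049
vertex -0.491 0.41 0.321
vertex -0.087 1.055 0.809
endloop
endfacet
facet normal -0.422 0.863 0.279
outer loop
vertex -0.323 1.217 -0.049
vertex -0.087 1.055 0.809
vertex 0.475 1.506 0.263
endloop
endfacet
facet normal -0.175 0.904 -0.389
outer loop
vertex -0.323 1.217 -0.049
vertex 0.475 1.506 0.263
vertex 0.418 1.14 -0.562
endloop
endfacet
facet normal -0.495 0.395 -0.774
outer loop
vertex -0.323 1.217 -0.049
vertex 0.418 1.14 -0.562
vertex -0.18 0.462 -0.526
endloop
endfacet
facet normal -0.939 0.038 -0.342
outer loop
vertex -0.323 1.217 -0.049
vertex -0.18 0.462 -0.526
vertex -0.491 0.41 0.321
endloop
endfacet
facet normal 0.126 0.697 0.705
outer loop
vertex 0.475 1.506 0.263
vertex -0.087 1.055 0.809
vertex 0.8 0.878 0.826
endloop
endfacet
facet normal -0.638 -0.169 0.751
outer loop
vertex -0.087 1.055 0.809
vertex -0.491 0.41 0.321
vertex 0.202 0.2 0.862
endloop
endfacet
facet normal -0.710 -0.637 -0.300
outer loop
vertex -0.491 0.41 0.321
vertex -0.18 0.462 -0.526
vertex 0.145 -0.166 0.037
endloop
endfacet
facet normal 0.007 -0.059 -0.998
outer loop
vertex -0.18 0.462 -0.526
vertex 0.418 1.14 -0.562
vertex 0.707 0.285 -0.509
endloop
endfacet
facet normal 0.525 0.764 -0.375
outer loop
vertex 0.418 1.14 -0.562
vertex 0.475 1.506 0.263
vertex 1.111 0.93 -0.021
endloop
endfacet
facet normal 0.495 -0.395 0.774
outer loop
vertex 0.943 0.123 0.349
vertex 0.8 0.878 0.826
vertex 0.202 0.2 0.862
endloop
endfacet
facet normal 0.175 -0.904 0.389
outer loop
vertex 0.943 0.123 0.349
vertex 0.202 0.2 0.862
vertex 0.145 -0.166 0.037
endloop
endfacet
facet normal 0.422 -0.863 -0.279
outer loop
vertex 0.943 0.123 0.349
vertex 0.145 -0.166 0.037
vertex 0.707 0.285 -0.509
endloop
endfacet
facet normal 0.894 -0.327 -0.308
outer loop
vertex 0.943 0.123 0.349
vertex 0.707 0.285 -0.509
vertex 1.111 0.93 -0.021
endloop
endfacet
facet normal 0.939 -0.038 0.342
outer loop
vertex 0.943 0.123 0.349
vertex 1.111 0.93 -0.021
vertex 0.8 0.878 0.826
endloop
endfacet
facet normal -0.007 0.059 0.998
outer loop
vertex 0.202 0.2 0.862
vertex 0.8 0.878 0.826
vertex -0.087 1.055 0.809
endloop
endfacet
facet normal -0.525 -0.764 0.375
outer loop
vertex 0.145 -0.166 0.037
vertex 0.202 0.2 0.862
vertex -0.491 0.41 0.321
endloop
endfacet
facet normal -0.126 -0.697 -0.705
outer loop
vertex 0.707 0.285 -0.509
vertex 0.145 -0.166 0.037
vertex -0.18 0.462 -0.526
endloop
endfacet
facet normal 0.638 0.169 -0.751
outer loop
vertex 1.111 0.93 -0.021
vertex 0.707 0.285 -0.509
vertex 0.418 1.14 -0.562
endloop
endfacet
facet normal 0.710 0.637 0.300
outer loop
vertex 0.8 0.878 0.826
vertex 1.111 0.93 -0.021
vertex 0.475 1.506 0.263
endloop
endfacet
facet normal -0.913 0.392 0.112
outer loop
vertex -1.319 -0.463 -1.468
vertex -0.674 0.771 -0.528
vertex -1.117 0.351 -2.675
endloop
endfacet
facet normal -0.384 -0.734 -0.560
outer loop
vertex 0.654 -0.411 -2.892
vertex -1.319 -0.463 -1.468
vertex -1.117 0.351 -2.675
endloop
endfacet
facet normal -0.913 0.392 0.112
outer loop
vertex -1.117 0.351 -2.675
vertex -0.674 0.771 -0.528
vertex -0.472 1.585 -1.735
endloop
endfacet
facet normal 0.138 0.554 -0.821
outer loop
vertex -0.472 1.585 -1.735
vertex 0.654 -0.411 -2.892
vertex -1.117 0.351 -2.675
endloop
endfacet
facet normal -0.138 -0.554 0.821
outer loop
vertex -1.319 -0.463 -1.468
vertex 1.097 0.009 -0.745
vertex -0.674 0.771 -0.528
endloop
endfacet
facet normal -0.384 -0.734 -0.560
outer loop
vertex 0.452 -1.225 -1.685
vertex -1.319 -0.463 -1.468
vertex 0.654 -0.411 -2.892
endloop
endfacet
facet normal -0.138 -0.554 0.821
outer loop
vertex 0.452 -1.225 -1.685
vertex 1.097 0.009 -0.745
vertex -1.319 -0.463 -1.468
endloop
endfacet
facet normal 0.384 0.734 0.560
outer loop
vertex -0.674 0.771 -0.528
vertex 1.097 0.009 -0.745
vertex -0.472 1.585 -1.735
endloop
endfacet
facet normal 0.138 0.554 -0.821
outer loop
vertex 1.299 0.823 -1.952
vertex 0.654 -0.411 -2.892
vertex -0.472 1.585 -1.735
endloop
endfacet
facet normal 0.384 0.734 0.560
outer loop
vertex -0.472 1.585 -1.735
vertex 1.097 0.009 -0.745
vertex 1.299 0.823 -1.952
endloop
endfacet
facet normal 0.913 -0.392 -0.112
outer loop
vertex 1.299 0.823 -1.952
vertex 0.452 -1.225 -1.685
vertex 0.654 -0.411 -2.892
endloop
endfacet
facet normal 0.913 -0.392 -0.112
outer loop
vertex 1.097 0.009 -0.745
vertex 0.452 -1.225 -1.685
vertex 1.299 0.823 -1.952
endloop
endfacet

endsolid


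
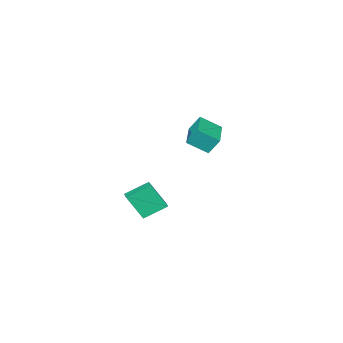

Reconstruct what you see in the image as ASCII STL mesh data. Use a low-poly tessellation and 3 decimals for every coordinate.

solid 
facet normal -0.740 0.452 0.498
outer loop
vertex 1.687 1.898 -1.243
vertex 2.307 2.697 -1.048
vertex 1.203 2.606 -2.605
endloop
endfacet
facet normal -0.602 -0.776 -0.189
outer loop
vertex 2.253 1.963 -3.312
vertex 1.687 1.898 -1.243
vertex 1.203 2.606 -2.605
endloop
endfacet
facet normal -0.740 0.452 0.498
outer loop
vertex 1.203 2.606 -2.605
vertex 2.307 2.697 -1.048
vertex 1.823 3.405 -2.41
endloop
endfacet
facet normal -0.301 0.440 -0.846
outer loop
vertex 1.823 3.405 -2.41
vertex 2.253 1.963 -3.312
vertex 1.203 2.606 -2.605
endloop
endfacet
facet normal 0.301 -0.440 0.846
outer loop
vertex 1.687 1.898 -1.243
vertex 3.357 2.054 -1.755
vertex 2.307 2.697 -1.048
endloop
endfacet
facet normal -0.602 -0.776 -0.189
outer loop
vertex 2.737 1.255 -1.95
vertex 1.687 1.898 -1.243
vertex 2.253 1.963 -3.312
endloop
endfacet
facet normal 0.301 -0.440 0.846
outer loop
vertex 2.737 1.255 -1.95
vertex 3.357 2.054 -1.755
vertex 1.687 1.898 -1.243
endloop
endfacet
facet normal 0.602 0.776 0.189
outer loop
vertex 2.307 2.697 -1.048
vertex 3.357 2.054 -1.755
vertex 1.823 3.405 -2.41
endloop
endfacet
facet normal -0.301 0.440 -0.846
outer loop
vertex 2.873 2.762 -3.117
vertex 2.253 1.963 -3.312
vertex 1.823 3.405 -2.41
endloop
endfacet
facet normal 0.602 0.776 0.189
outer loop
vertex 1.823 3.405 -2.41
vertex 3.357 2.054 -1.755
vertex 2.873 2.762 -3.117
endloop
endfacet
facet normal 0.740 -0.452 -0.498
outer loop
vertex 2.873 2.762 -3.117
vertex 2.737 1.255 -1.95
vertex 2.253 1.963 -3.312
endloop
endfacet
facet normal 0.740 -0.452 -0.498
outer loop
vertex 3.357 2.054 -1.755
vertex 2.737 1.255 -1.95
vertex 2.873 2.762 -3.117
endloop
endfacet
facet normal -0.301 0.461 0.835
outer loop
vertex -4.243 -0.536 1.136
vertex -2.647 0.903 0.916
vertex -5.057 0.255 0.406
endloop
endfacet
facet normal -0.739 -0.666 0.102
outer loop
vertex -4.733 -0.243 -0.496
vertex -4.243 -0.536 1.136
vertex -5.057 0.255 0.406
endloop
endfacet
facet normal -0.301 0.461 0.835
outer loop
vertex -5.057 0.255 0.406
vertex -2.647 0.903 0.916
vertex -3.461 1.694 0.186
endloop
endfacet
facet normal -0.603 0.586 -0.540
outer loop
vertex -3.461 1.694 0.186
vertex -4.733 -0.243 -0.496
vertex -5.057 0.255 0.406
endloop
endfacet
facet normal 0.603 -0.586 0.540
outer loop
vertex -4.243 -0.536 1.136
vertex -2.323 0.405 0.014
vertex -2.647 0.903 0.916
endloop
endfacet
facet normal -0.739 -0.666 0.102
outer loop
vertex -3.919 -1.034 0.234
vertex -4.243 -0.536 1.136
vertex -4.733 -0.243 -0.496
endloop
endfacet
facet normal 0.603 -0.586 0.540
outer loop
vertex -3.919 -1.034 0.234
vertex -2.323 0.405 0.014
vertex -4.243 -0.536 1.136
endloop
endfacet
facet normal 0.739 0.666 -0.102
outer loop
vertex -2.647 0.903 0.916
vertex -2.323 0.405 0.014
vertex -3.461 1.694 0.186
endloop
endfacet
facet normal -0.603 0.586 -0.540
outer loop
vertex -3.137 1.196 -0.716
vertex -4.733 -0.243 -0.496
vertex -3.461 1.694 0.186
endloop
endfacet
facet normal 0.739 0.666 -0.102
outer loop
vertex -3.461 1.694 0.186
vertex -2.323 0.405 0.014
vertex -3.137 1.196 -0.716
endloop
endfacet
facet normal 0.301 -0.461 -0.835
outer loop
vertex -3.137 1.196 -0.716
vertex -3.919 -1.034 0.234
vertex -4.733 -0.243 -0.496
endloop
endfacet
facet normal 0.301 -0.461 -0.835
outer loop
vertex -2.323 0.405 0.014
vertex -3.919 -1.034 0.234
vertex -3.137 1.196 -0.716
endloop
endfacet

endsolid


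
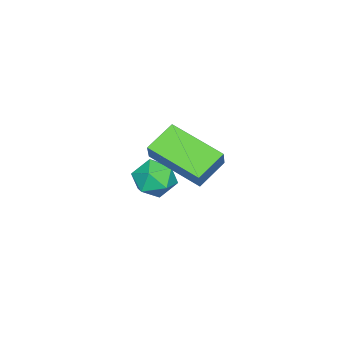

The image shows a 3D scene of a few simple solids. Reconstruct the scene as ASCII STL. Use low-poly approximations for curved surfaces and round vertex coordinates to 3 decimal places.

solid 
facet normal -0.596 0.193 0.779
outer loop
vertex 0.144 0.958 -1.765
vertex -0.438 0.552 -2.11
vertex 0.069 0.184 -1.631
endloop
endfacet
facet normal 0.087 0.162 0.983
outer loop
vertex 0.144 0.958 -1.765
vertex 0.069 0.184 -1.631
vertex 0.783 0.497 -1.746
endloop
endfacet
facet normal 0.451 0.650 0.611
outer loop
vertex 0.144 0.958 -1.765
vertex 0.783 0.497 -1.746
vertex 0.718 1.059 -2.296
endloop
endfacet
facet normal -0.009 0.984 0.178
outer loop
vertex 0.144 0.958 -1.765
vertex 0.718 1.059 -2.296
vertex -0.037 1.093 -2.521
endloop
endfacet
facet normal -0.656 0.700 0.282
outer loop
vertex 0.144 0.958 -1.765
vertex -0.037 1.093 -2.521
vertex -0.438 0.552 -2.11
endloop
endfacet
facet normal 0.341 -0.482 0.807
outer loop
vertex 0.783 0.497 -1.746
vertex 0.069 0.184 -1.631
vertex 0.597 -0.193 -2.079
endloop
endfacet
facet normal -0.765 -0.432 0.478
outer loop
vertex 0.069 0.184 -1.631
vertex -0.438 0.552 -2.11
vertex -0.158 -0.159 -2.304
endloop
endfacet
facet normal -0.861 0.390 -0.327
outer loop
vertex -0.438 0.552 -2.11
vertex -0.037 1.093 -2.521
vertex -0.223 0.403 -2.854
endloop
endfacet
facet normal 0.186 0.849 -0.495
outer loop
vertex -0.037 1.093 -2.521
vertex 0.718 1.059 -2.296
vertex 0.491 0.716 -2.969
endloop
endfacet
facet normal 0.928 0.309 0.206
outer loop
vertex 0.718 1.059 -2.296
vertex 0.783 0.497 -1.746
vertex 0.998 0.348 -2.49
endloop
endfacet
facet normal 0.009 -0.984 -0.178
outer loop
vertex 0.416 -0.058 -2.835
vertex 0.597 -0.193 -2.079
vertex -0.158 -0.159 -2.304
endloop
endfacet
facet normal -0.451 -0.650 -0.611
outer loop
vertex 0.416 -0.058 -2.835
vertex -0.158 -0.159 -2.304
vertex -0.223 0.403 -2.854
endloop
endfacet
facet normal -0.087 -0.162 -0.983
outer loop
vertex 0.416 -0.058 -2.835
vertex -0.223 0.403 -2.854
vertex 0.491 0.716 -2.969
endloop
endfacet
facet normal 0.596 -0.193 -0.779
outer loop
vertex 0.416 -0.058 -2.835
vertex 0.491 0.716 -2.969
vertex 0.998 0.348 -2.49
endloop
endfacet
facet normal 0.656 -0.700 -0.282
outer loop
vertex 0.416 -0.058 -2.835
vertex 0.998 0.348 -2.49
vertex 0.597 -0.193 -2.079
endloop
endfacet
facet normal -0.186 -0.849 0.495
outer loop
vertex -0.158 -0.159 -2.304
vertex 0.597 -0.193 -2.079
vertex 0.069 0.184 -1.631
endloop
endfacet
facet normal -0.928 -0.309 -0.206
outer loop
vertex -0.223 0.403 -2.854
vertex -0.158 -0.159 -2.304
vertex -0.438 0.552 -2.11
endloop
endfacet
facet normal -0.341 0.482 -0.807
outer loop
vertex 0.491 0.716 -2.969
vertex -0.223 0.403 -2.854
vertex -0.037 1.093 -2.521
endloop
endfacet
facet normal 0.765 0.432 -0.478
outer loop
vertex 0.998 0.348 -2.49
vertex 0.491 0.716 -2.969
vertex 0.718 1.059 -2.296
endloop
endfacet
facet normal 0.861 -0.390 0.327
outer loop
vertex 0.597 -0.193 -2.079
vertex 0.998 0.348 -2.49
vertex 0.783 0.497 -1.746
endloop
endfacet
facet normal -0.534 -0.196 -0.822
outer loop
vertex 2.171 1.975 1.275
vertex 2.46 3.701 0.675
vertex 3.102 1.638 0.751
endloop
endfacet
facet normal -0.155 -0.933 0.324
outer loop
vertex 3.54 1.799 1.425
vertex 2.171 1.975 1.275
vertex 3.102 1.638 0.751
endloop
endfacet
facet normal -0.534 -0.197 -0.822
outer loop
vertex 3.102 1.638 0.751
vertex 2.46 3.701 0.675
vertex 3.39 3.364 0.151
endloop
endfacet
facet normal 0.831 -0.301 -0.468
outer loop
vertex 3.39 3.364 0.151
vertex 3.54 1.799 1.425
vertex 3.102 1.638 0.751
endloop
endfacet
facet normal -0.831 0.302 0.468
outer loop
vertex 2.171 1.975 1.275
vertex 2.898 3.862 1.349
vertex 2.46 3.701 0.675
endloop
endfacet
facet normal -0.155 -0.933 0.324
outer loop
vertex 2.61 2.136 1.949
vertex 2.171 1.975 1.275
vertex 3.54 1.799 1.425
endloop
endfacet
facet normal -0.830 0.301 0.469
outer loop
vertex 2.61 2.136 1.949
vertex 2.898 3.862 1.349
vertex 2.171 1.975 1.275
endloop
endfacet
facet normal 0.156 0.933 -0.324
outer loop
vertex 2.46 3.701 0.675
vertex 2.898 3.862 1.349
vertex 3.39 3.364 0.151
endloop
endfacet
facet normal 0.830 -0.302 -0.469
outer loop
vertex 3.829 3.525 0.825
vertex 3.54 1.799 1.425
vertex 3.39 3.364 0.151
endloop
endfacet
facet normal 0.155 0.933 -0.324
outer loop
vertex 3.39 3.364 0.151
vertex 2.898 3.862 1.349
vertex 3.829 3.525 0.825
endloop
endfacet
facet normal 0.534 0.196 0.822
outer loop
vertex 3.829 3.525 0.825
vertex 2.61 2.136 1.949
vertex 3.54 1.799 1.425
endloop
endfacet
facet normal 0.534 0.197 0.822
outer loop
vertex 2.898 3.862 1.349
vertex 2.61 2.136 1.949
vertex 3.829 3.525 0.825
endloop
endfacet

endsolid


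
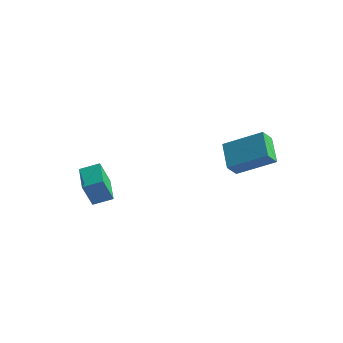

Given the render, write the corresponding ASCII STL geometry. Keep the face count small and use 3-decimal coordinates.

solid 
facet normal -0.791 -0.394 -0.468
outer loop
vertex 0.724 0.522 2.822
vertex 0.801 1.155 2.159
vertex 1.694 -0.454 2.004
endloop
endfacet
facet normal -0.084 -0.688 0.721
outer loop
vertex 3.379 0.385 3.001
vertex 0.724 0.522 2.822
vertex 1.694 -0.454 2.004
endloop
endfacet
facet normal -0.791 -0.394 -0.468
outer loop
vertex 1.694 -0.454 2.004
vertex 0.801 1.155 2.159
vertex 1.771 0.179 1.341
endloop
endfacet
facet normal 0.606 -0.609 -0.511
outer loop
vertex 1.771 0.179 1.341
vertex 3.379 0.385 3.001
vertex 1.694 -0.454 2.004
endloop
endfacet
facet normal -0.606 0.609 0.511
outer loop
vertex 0.724 0.522 2.822
vertex 2.486 1.994 3.156
vertex 0.801 1.155 2.159
endloop
endfacet
facet normal -0.084 -0.688 0.721
outer loop
vertex 2.409 1.361 3.819
vertex 0.724 0.522 2.822
vertex 3.379 0.385 3.001
endloop
endfacet
facet normal -0.606 0.609 0.511
outer loop
vertex 2.409 1.361 3.819
vertex 2.486 1.994 3.156
vertex 0.724 0.522 2.822
endloop
endfacet
facet normal 0.084 0.688 -0.721
outer loop
vertex 0.801 1.155 2.159
vertex 2.486 1.994 3.156
vertex 1.771 0.179 1.341
endloop
endfacet
facet normal 0.606 -0.609 -0.511
outer loop
vertex 3.456 1.018 2.338
vertex 3.379 0.385 3.001
vertex 1.771 0.179 1.341
endloop
endfacet
facet normal 0.084 0.688 -0.721
outer loop
vertex 1.771 0.179 1.341
vertex 2.486 1.994 3.156
vertex 3.456 1.018 2.338
endloop
endfacet
facet normal 0.791 0.394 0.468
outer loop
vertex 3.456 1.018 2.338
vertex 2.409 1.361 3.819
vertex 3.379 0.385 3.001
endloop
endfacet
facet normal 0.791 0.394 0.468
outer loop
vertex 2.486 1.994 3.156
vertex 2.409 1.361 3.819
vertex 3.456 1.018 2.338
endloop
endfacet
facet normal -0.709 -0.619 -0.337
outer loop
vertex -3.114 -5.087 1.173
vertex -4.28 -3.891 1.43
vertex -2.91 -4.607 -0.137
endloop
endfacet
facet normal 0.690 -0.707 -0.152
outer loop
vertex -2.18 -3.969 0.21
vertex -3.114 -5.087 1.173
vertex -2.91 -4.607 -0.137
endloop
endfacet
facet normal -0.709 -0.619 -0.337
outer loop
vertex -2.91 -4.607 -0.137
vertex -4.28 -3.891 1.43
vertex -4.076 -3.411 0.12
endloop
endfacet
facet normal 0.144 0.340 -0.929
outer loop
vertex -4.076 -3.411 0.12
vertex -2.18 -3.969 0.21
vertex -2.91 -4.607 -0.137
endloop
endfacet
facet normal -0.144 -0.340 0.929
outer loop
vertex -3.114 -5.087 1.173
vertex -3.55 -3.253 1.777
vertex -4.28 -3.891 1.43
endloop
endfacet
facet normal 0.690 -0.707 -0.152
outer loop
vertex -2.384 -4.449 1.52
vertex -3.114 -5.087 1.173
vertex -2.18 -3.969 0.21
endloop
endfacet
facet normal -0.144 -0.340 0.929
outer loop
vertex -2.384 -4.449 1.52
vertex -3.55 -3.253 1.777
vertex -3.114 -5.087 1.173
endloop
endfacet
facet normal -0.690 0.707 0.152
outer loop
vertex -4.28 -3.891 1.43
vertex -3.55 -3.253 1.777
vertex -4.076 -3.411 0.12
endloop
endfacet
facet normal 0.144 0.340 -0.929
outer loop
vertex -3.346 -2.773 0.467
vertex -2.18 -3.969 0.21
vertex -4.076 -3.411 0.12
endloop
endfacet
facet normal -0.690 0.707 0.152
outer loop
vertex -4.076 -3.411 0.12
vertex -3.55 -3.253 1.777
vertex -3.346 -2.773 0.467
endloop
endfacet
facet normal 0.709 0.619 0.337
outer loop
vertex -3.346 -2.773 0.467
vertex -2.384 -4.449 1.52
vertex -2.18 -3.969 0.21
endloop
endfacet
facet normal 0.709 0.619 0.337
outer loop
vertex -3.55 -3.253 1.777
vertex -2.384 -4.449 1.52
vertex -3.346 -2.773 0.467
endloop
endfacet

endsolid


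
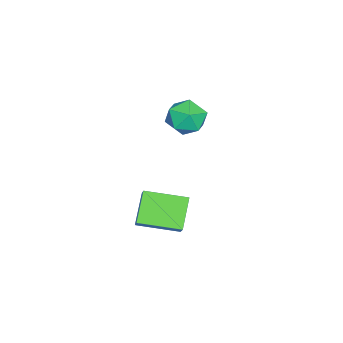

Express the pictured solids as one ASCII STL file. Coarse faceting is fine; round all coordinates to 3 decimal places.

solid 
facet normal -0.730 -0.046 0.681
outer loop
vertex 2.344 -1.631 0.779
vertex 1.968 0.033 0.488
vertex 1.606 -1.94 -0.033
endloop
endfacet
facet normal 0.217 -0.961 0.168
outer loop
vertex 2.672 -1.873 -1.028
vertex 2.344 -1.631 0.779
vertex 1.606 -1.94 -0.033
endloop
endfacet
facet normal -0.730 -0.046 0.681
outer loop
vertex 1.606 -1.94 -0.033
vertex 1.968 0.033 0.488
vertex 1.23 -0.277 -0.324
endloop
endfacet
facet normal -0.648 -0.271 -0.712
outer loop
vertex 1.23 -0.277 -0.324
vertex 2.672 -1.873 -1.028
vertex 1.606 -1.94 -0.033
endloop
endfacet
facet normal 0.648 0.271 0.712
outer loop
vertex 2.344 -1.631 0.779
vertex 3.034 0.1 -0.507
vertex 1.968 0.033 0.488
endloop
endfacet
facet normal 0.218 -0.961 0.168
outer loop
vertex 3.41 -1.563 -0.216
vertex 2.344 -1.631 0.779
vertex 2.672 -1.873 -1.028
endloop
endfacet
facet normal 0.648 0.271 0.712
outer loop
vertex 3.41 -1.563 -0.216
vertex 3.034 0.1 -0.507
vertex 2.344 -1.631 0.779
endloop
endfacet
facet normal -0.218 0.961 -0.169
outer loop
vertex 1.968 0.033 0.488
vertex 3.034 0.1 -0.507
vertex 1.23 -0.277 -0.324
endloop
endfacet
facet normal -0.648 -0.271 -0.712
outer loop
vertex 2.296 -0.209 -1.319
vertex 2.672 -1.873 -1.028
vertex 1.23 -0.277 -0.324
endloop
endfacet
facet normal -0.218 0.961 -0.168
outer loop
vertex 1.23 -0.277 -0.324
vertex 3.034 0.1 -0.507
vertex 2.296 -0.209 -1.319
endloop
endfacet
facet normal 0.730 0.046 -0.681
outer loop
vertex 2.296 -0.209 -1.319
vertex 3.41 -1.563 -0.216
vertex 2.672 -1.873 -1.028
endloop
endfacet
facet normal 0.730 0.046 -0.681
outer loop
vertex 3.034 0.1 -0.507
vertex 3.41 -1.563 -0.216
vertex 2.296 -0.209 -1.319
endloop
endfacet
facet normal -0.647 0.759 -0.071
outer loop
vertex -2.452 -0.734 1.244
vertex -2.968 -1.11 1.928
vertex -2.284 -0.507 2.137
endloop
endfacet
facet normal 0.011 0.969 -0.248
outer loop
vertex -2.452 -0.734 1.244
vertex -2.284 -0.507 2.137
vertex -1.571 -0.665 1.552
endloop
endfacet
facet normal 0.233 0.564 -0.792
outer loop
vertex -2.452 -0.734 1.244
vertex -1.571 -0.665 1.552
vertex -1.814 -1.366 0.982
endloop
endfacet
facet normal -0.289 0.103 -0.952
outer loop
vertex -2.452 -0.734 1.244
vertex -1.814 -1.366 0.982
vertex -2.677 -1.641 1.214
endloop
endfacet
facet normal -0.833 0.223 -0.506
outer loop
vertex -2.452 -0.734 1.244
vertex -2.677 -1.641 1.214
vertex -2.968 -1.11 1.928
endloop
endfacet
facet normal 0.440 0.844 0.308
outer loop
vertex -1.571 -0.665 1.552
vertex -2.284 -0.507 2.137
vertex -1.543 -0.999 2.426
endloop
endfacet
facet normal -0.626 0.504 0.595
outer loop
vertex -2.284 -0.507 2.137
vertex -2.968 -1.11 1.928
vertex -2.406 -1.274 2.658
endloop
endfacet
facet normal -0.926 -0.362 -0.109
outer loop
vertex -2.968 -1.11 1.928
vertex -2.677 -1.641 1.214
vertex -2.649 -1.975 2.088
endloop
endfacet
facet normal -0.046 -0.556 -0.830
outer loop
vertex -2.677 -1.641 1.214
vertex -1.814 -1.366 0.982
vertex -1.936 -2.133 1.503
endloop
endfacet
facet normal 0.798 0.189 -0.572
outer loop
vertex -1.814 -1.366 0.982
vertex -1.571 -0.665 1.552
vertex -1.252 -1.53 1.712
endloop
endfacet
facet normal 0.289 -0.103 0.952
outer loop
vertex -1.768 -1.906 2.396
vertex -1.543 -0.999 2.426
vertex -2.406 -1.274 2.658
endloop
endfacet
facet normal -0.233 -0.564 0.792
outer loop
vertex -1.768 -1.906 2.396
vertex -2.406 -1.274 2.658
vertex -2.649 -1.975 2.088
endloop
endfacet
facet normal -0.011 -0.969 0.248
outer loop
vertex -1.768 -1.906 2.396
vertex -2.649 -1.975 2.088
vertex -1.936 -2.133 1.503
endloop
endfacet
facet normal 0.647 -0.759 0.071
outer loop
vertex -1.768 -1.906 2.396
vertex -1.936 -2.133 1.503
vertex -1.252 -1.53 1.712
endloop
endfacet
facet normal 0.833 -0.223 0.506
outer loop
vertex -1.768 -1.906 2.396
vertex -1.252 -1.53 1.712
vertex -1.543 -0.999 2.426
endloop
endfacet
facet normal 0.046 0.556 0.830
outer loop
vertex -2.406 -1.274 2.658
vertex -1.543 -0.999 2.426
vertex -2.284 -0.507 2.137
endloop
endfacet
facet normal -0.798 -0.189 0.572
outer loop
vertex -2.649 -1.975 2.088
vertex -2.406 -1.274 2.658
vertex -2.968 -1.11 1.928
endloop
endfacet
facet normal -0.440 -0.844 -0.308
outer loop
vertex -1.936 -2.133 1.503
vertex -2.649 -1.975 2.088
vertex -2.677 -1.641 1.214
endloop
endfacet
facet normal 0.626 -0.504 -0.595
outer loop
vertex -1.252 -1.53 1.712
vertex -1.936 -2.133 1.503
vertex -1.814 -1.366 0.982
endloop
endfacet
facet normal 0.926 0.362 0.109
outer loop
vertex -1.543 -0.999 2.426
vertex -1.252 -1.53 1.712
vertex -1.571 -0.665 1.552
endloop
endfacet

endsolid


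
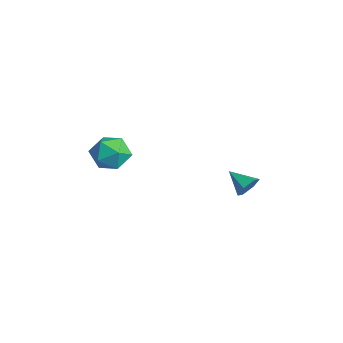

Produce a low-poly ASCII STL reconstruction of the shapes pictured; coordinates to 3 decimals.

solid 
facet normal -0.939 0.343 -0.032
outer loop
vertex -1.76 -2.221 3.583
vertex -2.094 -3.182 3.076
vertex -2.104 -3.104 4.209
endloop
endfacet
facet normal -0.590 0.607 0.532
outer loop
vertex -1.76 -2.221 3.583
vertex -2.104 -3.104 4.209
vertex -1.196 -2.501 4.528
endloop
endfacet
facet normal -0.015 0.956 0.292
outer loop
vertex -1.76 -2.221 3.583
vertex -1.196 -2.501 4.528
vertex -0.625 -2.206 3.592
endloop
endfacet
facet normal -0.009 0.908 -0.420
outer loop
vertex -1.76 -2.221 3.583
vertex -0.625 -2.206 3.592
vertex -1.179 -2.626 2.695
endloop
endfacet
facet normal -0.579 0.529 -0.620
outer loop
vertex -1.76 -2.221 3.583
vertex -1.179 -2.626 2.695
vertex -2.094 -3.182 3.076
endloop
endfacet
facet normal -0.365 0.058 0.929
outer loop
vertex -1.196 -2.501 4.528
vertex -2.104 -3.104 4.209
vertex -1.181 -3.634 4.605
endloop
endfacet
facet normal -0.929 -0.370 0.017
outer loop
vertex -2.104 -3.104 4.209
vertex -2.094 -3.182 3.076
vertex -1.735 -4.054 3.708
endloop
endfacet
facet normal -0.348 -0.068 -0.935
outer loop
vertex -2.094 -3.182 3.076
vertex -1.179 -2.626 2.695
vertex -1.164 -3.759 2.772
endloop
endfacet
facet normal 0.575 0.545 -0.610
outer loop
vertex -1.179 -2.626 2.695
vertex -0.625 -2.206 3.592
vertex -0.256 -3.156 3.091
endloop
endfacet
facet normal 0.564 0.624 0.541
outer loop
vertex -0.625 -2.206 3.592
vertex -1.196 -2.501 4.528
vertex -0.266 -3.078 4.224
endloop
endfacet
facet normal 0.009 -0.908 0.420
outer loop
vertex -0.6 -4.039 3.717
vertex -1.181 -3.634 4.605
vertex -1.735 -4.054 3.708
endloop
endfacet
facet normal 0.015 -0.956 -0.292
outer loop
vertex -0.6 -4.039 3.717
vertex -1.735 -4.054 3.708
vertex -1.164 -3.759 2.772
endloop
endfacet
facet normal 0.590 -0.607 -0.532
outer loop
vertex -0.6 -4.039 3.717
vertex -1.164 -3.759 2.772
vertex -0.256 -3.156 3.091
endloop
endfacet
facet normal 0.939 -0.343 0.032
outer loop
vertex -0.6 -4.039 3.717
vertex -0.256 -3.156 3.091
vertex -0.266 -3.078 4.224
endloop
endfacet
facet normal 0.579 -0.529 0.620
outer loop
vertex -0.6 -4.039 3.717
vertex -0.266 -3.078 4.224
vertex -1.181 -3.634 4.605
endloop
endfacet
facet normal -0.575 -0.545 0.610
outer loop
vertex -1.735 -4.054 3.708
vertex -1.181 -3.634 4.605
vertex -2.104 -3.104 4.209
endloop
endfacet
facet normal -0.564 -0.624 -0.541
outer loop
vertex -1.164 -3.759 2.772
vertex -1.735 -4.054 3.708
vertex -2.094 -3.182 3.076
endloop
endfacet
facet normal 0.365 -0.058 -0.929
outer loop
vertex -0.256 -3.156 3.091
vertex -1.164 -3.759 2.772
vertex -1.179 -2.626 2.695
endloop
endfacet
facet normal 0.929 0.370 -0.017
outer loop
vertex -0.266 -3.078 4.224
vertex -0.256 -3.156 3.091
vertex -0.625 -2.206 3.592
endloop
endfacet
facet normal 0.348 0.068 0.935
outer loop
vertex -1.181 -3.634 4.605
vertex -0.266 -3.078 4.224
vertex -1.196 -2.501 4.528
endloop
endfacet
facet normal 0.816 0.374 -0.441
outer loop
vertex 1.066 3.039 0.628
vertex 0.635 3.544 0.259
vertex 0.924 3.717 0.94
endloop
endfacet
facet normal 0.151 -0.387 0.910
outer loop
vertex 1.066 3.039 0.628
vertex 0.924 3.717 0.94
vertex -0.515 3.016 0.881
endloop
endfacet
facet normal 0.816 0.374 -0.441
outer loop
vertex 0.924 3.717 0.94
vertex 0.635 3.544 0.259
vertex 0.493 4.222 0.571
endloop
endfacet
facet normal -0.244 0.428 0.870
outer loop
vertex 0.924 3.717 0.94
vertex 0.493 4.222 0.571
vertex -0.515 3.016 0.881
endloop
endfacet
facet normal 0.816 0.374 -0.441
outer loop
vertex 0.493 4.222 0.571
vertex 0.635 3.544 0.259
vertex 0.204 4.049 -0.11
endloop
endfacet
facet normal -0.740 0.656 0.147
outer loop
vertex 0.493 4.222 0.571
vertex 0.204 4.049 -0.11
vertex -0.515 3.016 0.881
endloop
endfacet
facet normal 0.816 0.374 -0.441
outer loop
vertex 0.204 4.049 -0.11
vertex 0.635 3.544 0.259
vertex 0.346 3.371 -0.422
endloop
endfacet
facet normal -0.841 0.071 -0.536
outer loop
vertex 0.204 4.049 -0.11
vertex 0.346 3.371 -0.422
vertex -0.515 3.016 0.881
endloop
endfacet
facet normal 0.816 0.374 -0.441
outer loop
vertex 0.346 3.371 -0.422
vertex 0.635 3.544 0.259
vertex 0.777 2.866 -0.053
endloop
endfacet
facet normal -0.446 -0.744 -0.497
outer loop
vertex 0.346 3.371 -0.422
vertex 0.777 2.866 -0.053
vertex -0.515 3.016 0.881
endloop
endfacet
facet normal 0.816 0.374 -0.441
outer loop
vertex 0.777 2.866 -0.053
vertex 0.635 3.544 0.259
vertex 1.066 3.039 0.628
endloop
endfacet
facet normal 0.050 -0.973 0.226
outer loop
vertex 0.777 2.866 -0.053
vertex 1.066 3.039 0.628
vertex -0.515 3.016 0.881
endloop
endfacet

endsolid


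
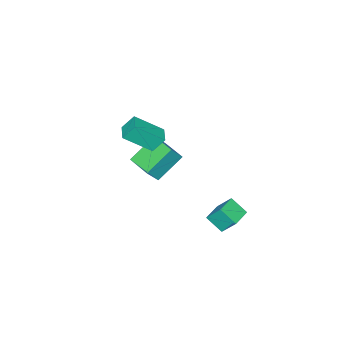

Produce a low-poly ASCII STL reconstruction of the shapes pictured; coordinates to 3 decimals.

solid 
facet normal -0.791 0.196 0.580
outer loop
vertex -1.005 -2.194 -0.707
vertex -0.624 -0.579 -0.732
vertex -1.793 -2.026 -1.839
endloop
endfacet
facet normal -0.230 -0.973 0.015
outer loop
vertex -0.116 -2.441 -3.068
vertex -1.005 -2.194 -0.707
vertex -1.793 -2.026 -1.839
endloop
endfacet
facet normal -0.791 0.196 0.579
outer loop
vertex -1.793 -2.026 -1.839
vertex -0.624 -0.579 -0.732
vertex -1.412 -0.41 -1.865
endloop
endfacet
facet normal -0.567 0.121 -0.815
outer loop
vertex -1.412 -0.41 -1.865
vertex -0.116 -2.441 -3.068
vertex -1.793 -2.026 -1.839
endloop
endfacet
facet normal 0.567 -0.121 0.815
outer loop
vertex -1.005 -2.194 -0.707
vertex 1.053 -0.994 -1.961
vertex -0.624 -0.579 -0.732
endloop
endfacet
facet normal -0.230 -0.973 0.015
outer loop
vertex 0.672 -2.61 -1.935
vertex -1.005 -2.194 -0.707
vertex -0.116 -2.441 -3.068
endloop
endfacet
facet normal 0.567 -0.121 0.815
outer loop
vertex 0.672 -2.61 -1.935
vertex 1.053 -0.994 -1.961
vertex -1.005 -2.194 -0.707
endloop
endfacet
facet normal 0.230 0.973 -0.015
outer loop
vertex -0.624 -0.579 -0.732
vertex 1.053 -0.994 -1.961
vertex -1.412 -0.41 -1.865
endloop
endfacet
facet normal -0.567 0.121 -0.815
outer loop
vertex 0.265 -0.826 -3.093
vertex -0.116 -2.441 -3.068
vertex -1.412 -0.41 -1.865
endloop
endfacet
facet normal 0.230 0.973 -0.016
outer loop
vertex -1.412 -0.41 -1.865
vertex 1.053 -0.994 -1.961
vertex 0.265 -0.826 -3.093
endloop
endfacet
facet normal 0.791 -0.196 -0.579
outer loop
vertex 0.265 -0.826 -3.093
vertex 0.672 -2.61 -1.935
vertex -0.116 -2.441 -3.068
endloop
endfacet
facet normal 0.791 -0.196 -0.580
outer loop
vertex 1.053 -0.994 -1.961
vertex 0.672 -2.61 -1.935
vertex 0.265 -0.826 -3.093
endloop
endfacet
facet normal -0.540 0.585 -0.605
outer loop
vertex 1.48 0.669 3.393
vertex 2.233 1.387 3.416
vertex 1.976 0.179 2.477
endloop
endfacet
facet normal -0.723 -0.690 -0.023
outer loop
vertex 3.087 -1.027 3.724
vertex 1.48 0.669 3.393
vertex 1.976 0.179 2.477
endloop
endfacet
facet normal -0.540 0.585 -0.605
outer loop
vertex 1.976 0.179 2.477
vertex 2.233 1.387 3.416
vertex 2.728 0.897 2.501
endloop
endfacet
facet normal 0.431 -0.425 -0.796
outer loop
vertex 2.728 0.897 2.501
vertex 3.087 -1.027 3.724
vertex 1.976 0.179 2.477
endloop
endfacet
facet normal -0.431 0.426 0.796
outer loop
vertex 1.48 0.669 3.393
vertex 3.344 0.181 4.663
vertex 2.233 1.387 3.416
endloop
endfacet
facet normal -0.724 -0.690 -0.022
outer loop
vertex 2.592 -0.537 4.639
vertex 1.48 0.669 3.393
vertex 3.087 -1.027 3.724
endloop
endfacet
facet normal -0.431 0.425 0.796
outer loop
vertex 2.592 -0.537 4.639
vertex 3.344 0.181 4.663
vertex 1.48 0.669 3.393
endloop
endfacet
facet normal 0.724 0.690 0.022
outer loop
vertex 2.233 1.387 3.416
vertex 3.344 0.181 4.663
vertex 2.728 0.897 2.501
endloop
endfacet
facet normal 0.430 -0.426 -0.796
outer loop
vertex 3.84 -0.309 3.747
vertex 3.087 -1.027 3.724
vertex 2.728 0.897 2.501
endloop
endfacet
facet normal 0.723 0.690 0.022
outer loop
vertex 2.728 0.897 2.501
vertex 3.344 0.181 4.663
vertex 3.84 -0.309 3.747
endloop
endfacet
facet normal 0.540 -0.585 0.605
outer loop
vertex 3.84 -0.309 3.747
vertex 2.592 -0.537 4.639
vertex 3.087 -1.027 3.724
endloop
endfacet
facet normal 0.540 -0.585 0.605
outer loop
vertex 3.344 0.181 4.663
vertex 2.592 -0.537 4.639
vertex 3.84 -0.309 3.747
endloop
endfacet
facet normal -0.984 -0.172 -0.047
outer loop
vertex -0.661 2.811 -3.979
vertex -0.866 3.663 -2.811
vertex -0.803 3.835 -4.75
endloop
endfacet
facet normal 0.140 -0.583 -0.800
outer loop
vertex 0.466 4.057 -4.689
vertex -0.661 2.811 -3.979
vertex -0.803 3.835 -4.75
endloop
endfacet
facet normal -0.984 -0.172 -0.047
outer loop
vertex -0.803 3.835 -4.75
vertex -0.866 3.663 -2.811
vertex -1.008 4.687 -3.582
endloop
endfacet
facet normal -0.110 0.794 -0.598
outer loop
vertex -1.008 4.687 -3.582
vertex 0.466 4.057 -4.689
vertex -0.803 3.835 -4.75
endloop
endfacet
facet normal 0.110 -0.794 0.598
outer loop
vertex -0.661 2.811 -3.979
vertex 0.403 3.885 -2.75
vertex -0.866 3.663 -2.811
endloop
endfacet
facet normal 0.140 -0.583 -0.800
outer loop
vertex 0.608 3.033 -3.918
vertex -0.661 2.811 -3.979
vertex 0.466 4.057 -4.689
endloop
endfacet
facet normal 0.110 -0.794 0.598
outer loop
vertex 0.608 3.033 -3.918
vertex 0.403 3.885 -2.75
vertex -0.661 2.811 -3.979
endloop
endfacet
facet normal -0.140 0.583 0.800
outer loop
vertex -0.866 3.663 -2.811
vertex 0.403 3.885 -2.75
vertex -1.008 4.687 -3.582
endloop
endfacet
facet normal -0.110 0.794 -0.598
outer loop
vertex 0.261 4.909 -3.521
vertex 0.466 4.057 -4.689
vertex -1.008 4.687 -3.582
endloop
endfacet
facet normal -0.140 0.583 0.800
outer loop
vertex -1.008 4.687 -3.582
vertex 0.403 3.885 -2.75
vertex 0.261 4.909 -3.521
endloop
endfacet
facet normal 0.984 0.172 0.047
outer loop
vertex 0.261 4.909 -3.521
vertex 0.608 3.033 -3.918
vertex 0.466 4.057 -4.689
endloop
endfacet
facet normal 0.984 0.172 0.047
outer loop
vertex 0.403 3.885 -2.75
vertex 0.608 3.033 -3.918
vertex 0.261 4.909 -3.521
endloop
endfacet

endsolid
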